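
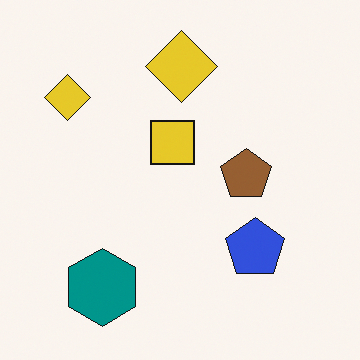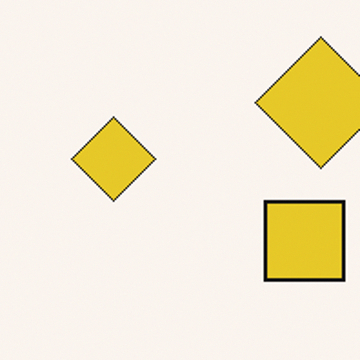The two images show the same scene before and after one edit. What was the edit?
Cropped tightly and scaled back up.

The visible shapes are larger and the field of view is narrower; shapes near the original edges may be partly or wholly outside the frame — a crop-and-rescale.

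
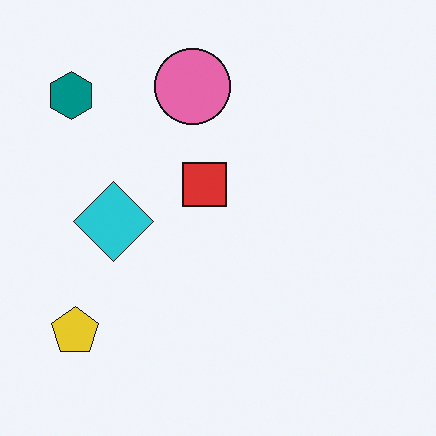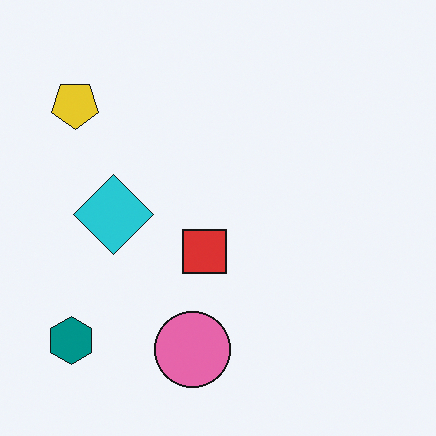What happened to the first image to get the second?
This is the original image flipped vertically (top ↔ bottom).

The pink circle is in the top of the first image and the bottom of the second — shapes on opposite sides of the horizontal midline have swapped in a mirror flip.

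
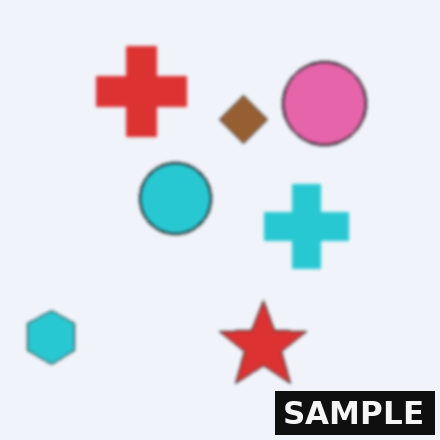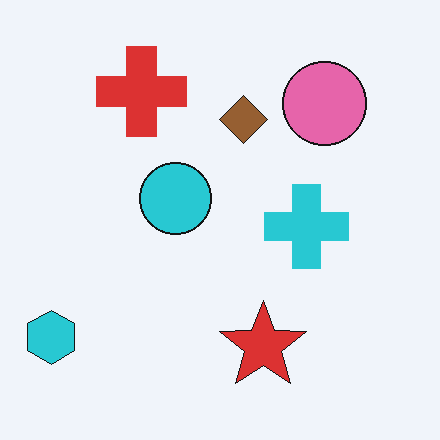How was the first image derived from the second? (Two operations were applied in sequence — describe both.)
Given a subtle gaussian blur, then watermarked with the text "SAMPLE" in the lower-right corner.

Shape edges and outlines are uniformly softened across the whole image. A dark label reading "SAMPLE" appears in the lower-right corner.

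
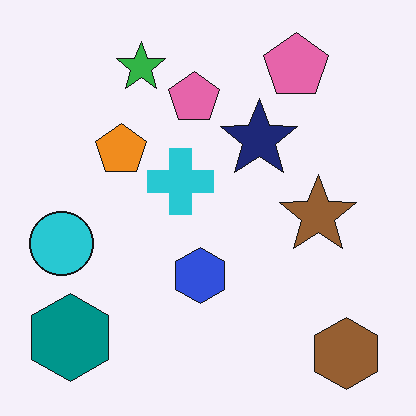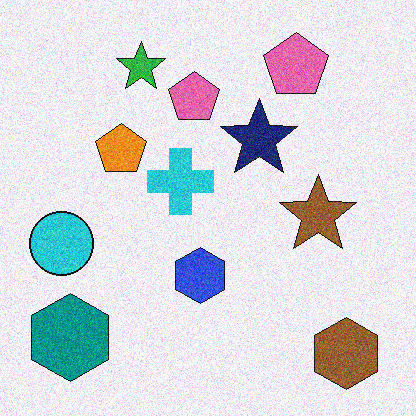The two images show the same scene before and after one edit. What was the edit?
Degraded with moderate additive noise.

Random speckle covers the whole image, including the flat background.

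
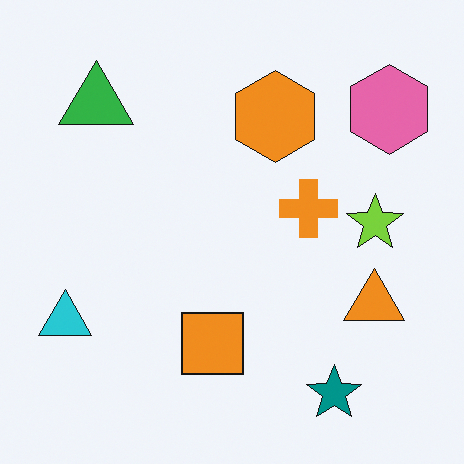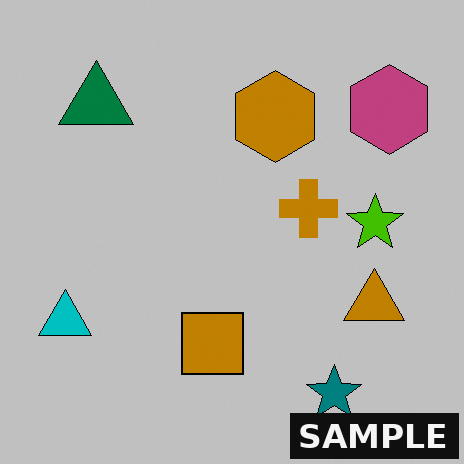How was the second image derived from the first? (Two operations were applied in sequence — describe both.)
The image was aggressively posterized, then watermarked with the text "SAMPLE" in the lower-right corner.

Each flat color has snapped to a coarser quantized level — most visibly, the near-white background has dropped to a flat grey. A dark label reading "SAMPLE" appears in the lower-right corner.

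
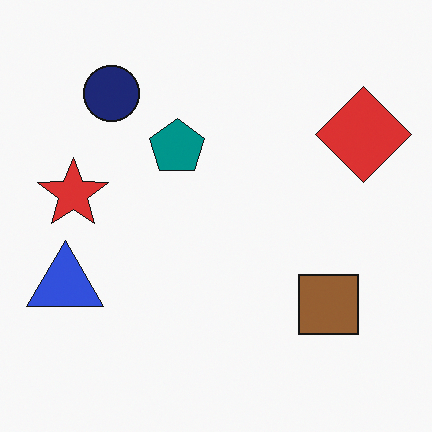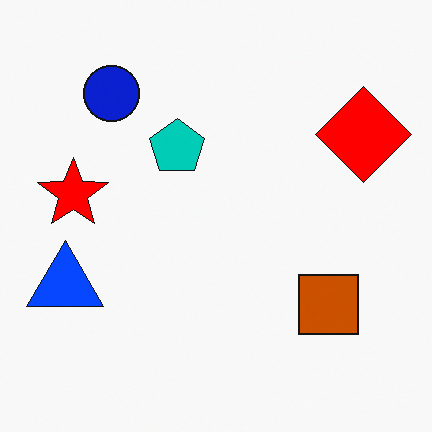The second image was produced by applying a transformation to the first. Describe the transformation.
The second image is the first heavily oversaturated.

All colors are more vivid — a global saturation change.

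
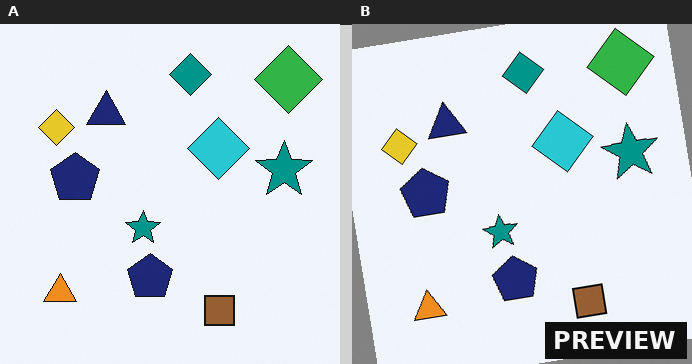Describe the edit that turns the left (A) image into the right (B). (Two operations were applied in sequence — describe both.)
It was rotated counter-clockwise by a slight angle, then watermarked with the text "PREVIEW" in the lower-right corner.

Every shape is tilted by the same angle and the image corners show triangular fill wedges — a whole-image rotation by a non-right angle. A dark label reading "PREVIEW" appears in the lower-right corner.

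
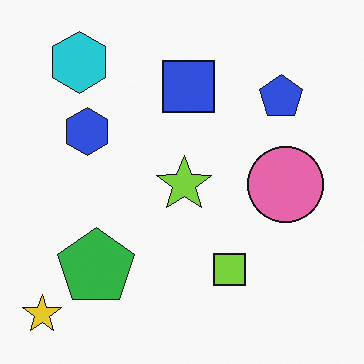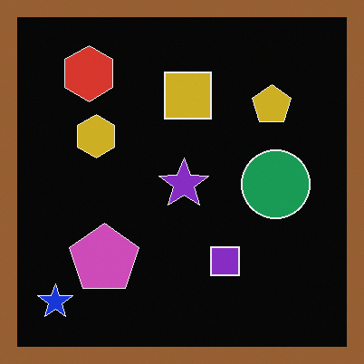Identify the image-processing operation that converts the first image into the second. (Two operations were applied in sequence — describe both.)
The image was color-inverted (negative), then framed with a brown border.

The light background has become dark and every shape's color is its complement — a photographic negative. A solid brown frame runs around the edge of the second image, with the content slightly shrunk inside it.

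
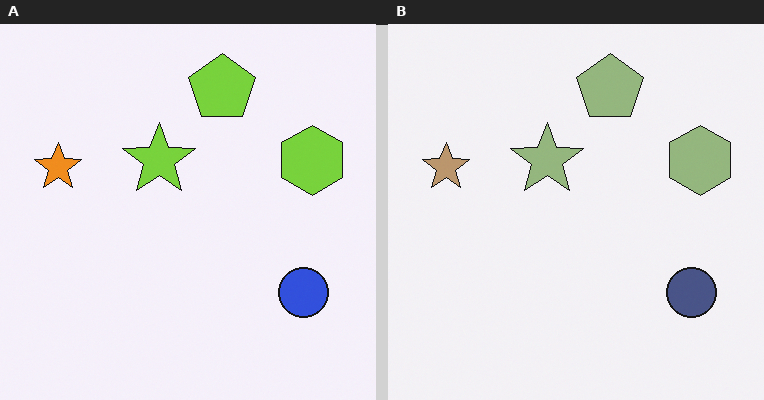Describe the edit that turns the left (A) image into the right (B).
The right (B) image is the left (A) heavily desaturated.

All colors are more muted and greyish — a global saturation change.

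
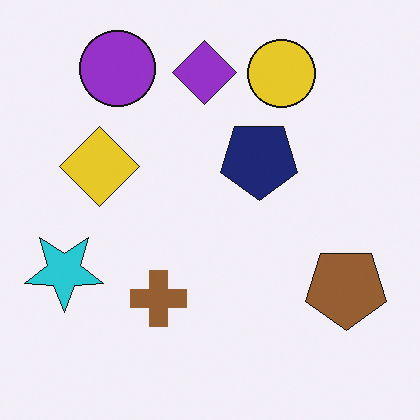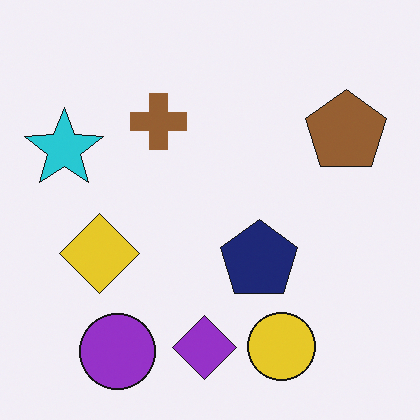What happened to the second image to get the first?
The first image is the second flipped vertically (top ↔ bottom).

The purple circle is in the bottom-left of the second image and the top-left of the first — shapes on opposite sides of the horizontal midline have swapped in a mirror flip.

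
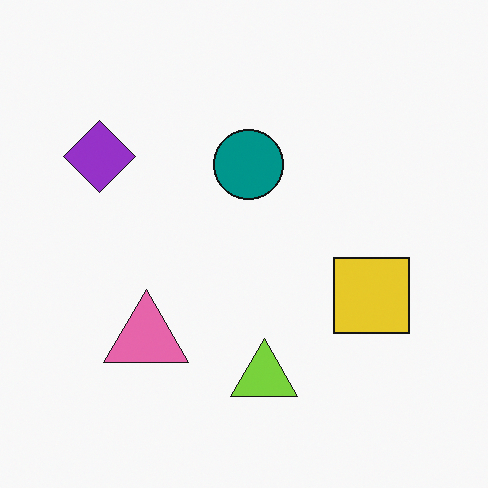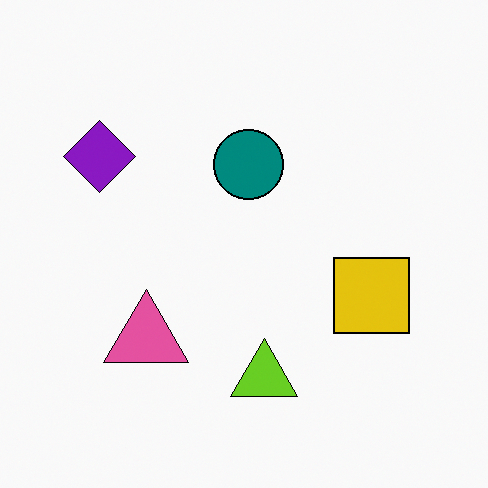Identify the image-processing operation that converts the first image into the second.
The image was given slightly increased contrast.

Tones are pushed away from mid-grey across the whole image — a global contrast change.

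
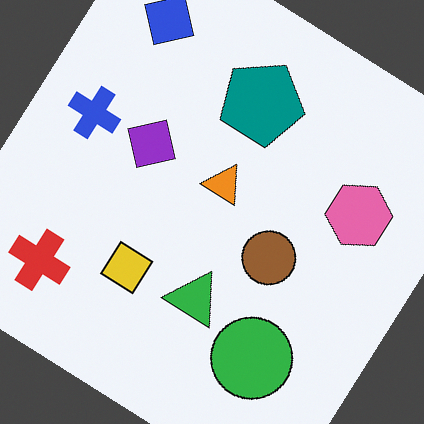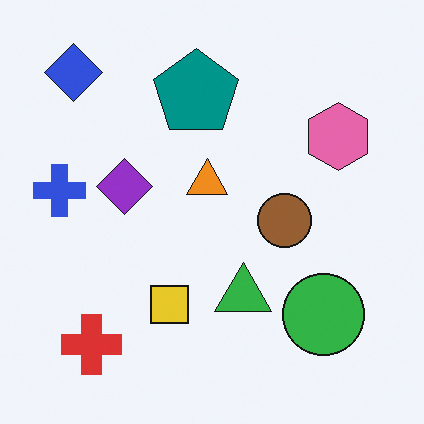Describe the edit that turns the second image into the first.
This is the original image rotated clockwise by a large amount — several tens of degrees.

Every shape is tilted by the same angle and the image corners show triangular fill wedges — a whole-image rotation by a non-right angle.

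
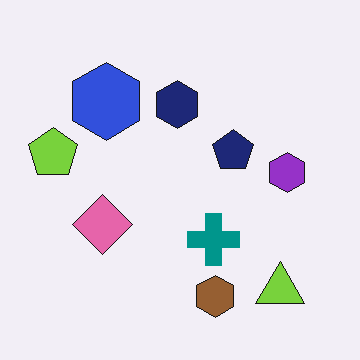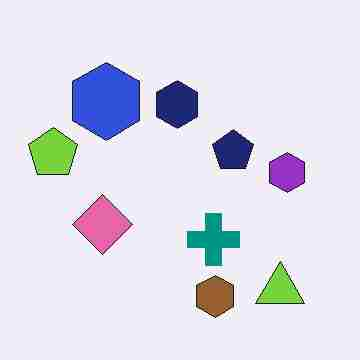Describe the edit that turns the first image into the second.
The transformation is: degraded with heavy JPEG compression.

Blocky 8×8 compression artifacts appear around shape edges and the flat background shows ringing — characteristic JPEG degradation.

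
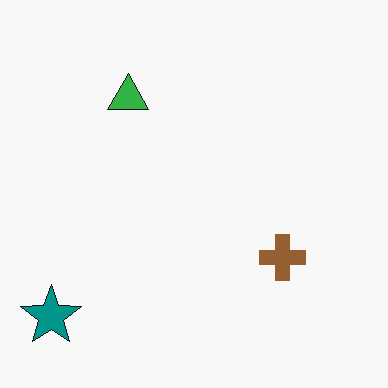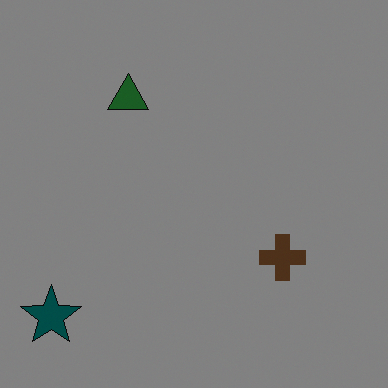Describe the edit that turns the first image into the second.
It was noticeably darkened.

Every pixel — background and shapes alike — is uniformly darkened.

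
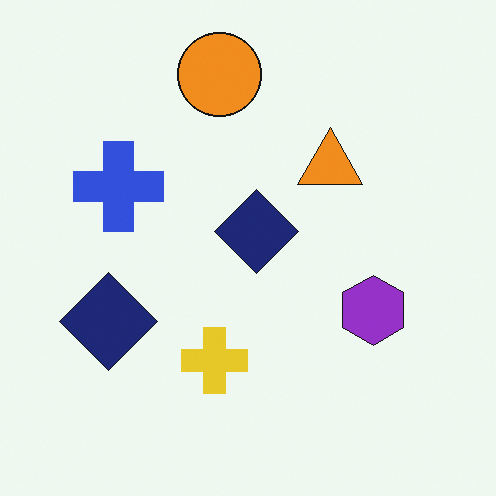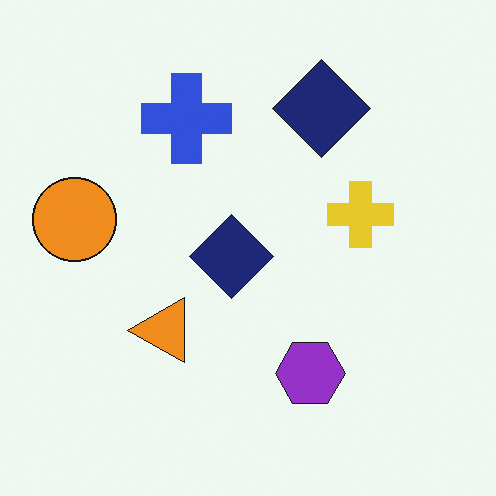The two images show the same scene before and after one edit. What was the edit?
The image was transposed (reflected across the top-left ↔ bottom-right diagonal).

Shapes have swapped their row and column positions — what was in the top-right is now in the bottom-left — a diagonal reflection.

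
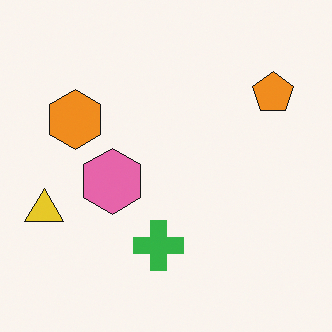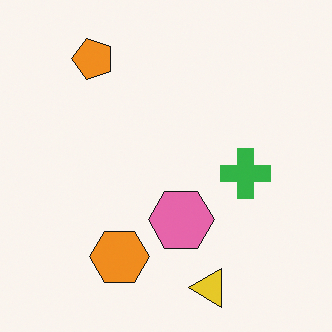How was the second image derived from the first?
It was rotated 90° counter-clockwise.

The yellow triangle sits in the left of the first image and the bottom of the second — consistent with a whole-image 90° counter-clockwise rotation.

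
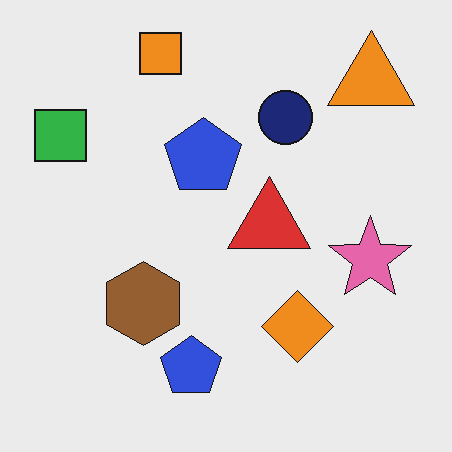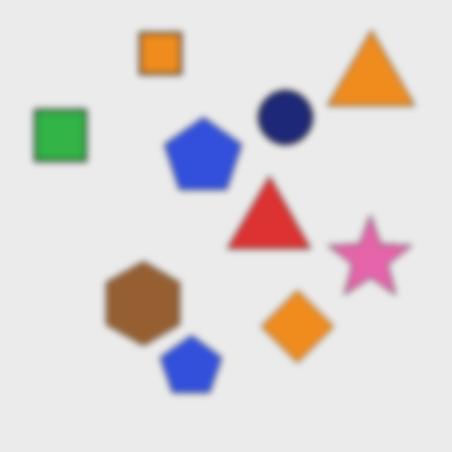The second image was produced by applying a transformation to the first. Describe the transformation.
The transformation is: moderately blurred.

Shape edges and outlines are uniformly softened across the whole image.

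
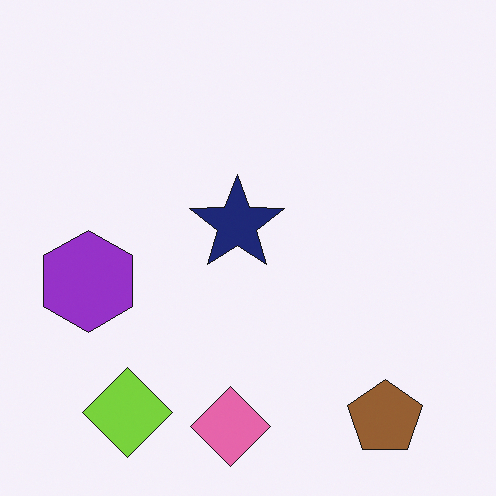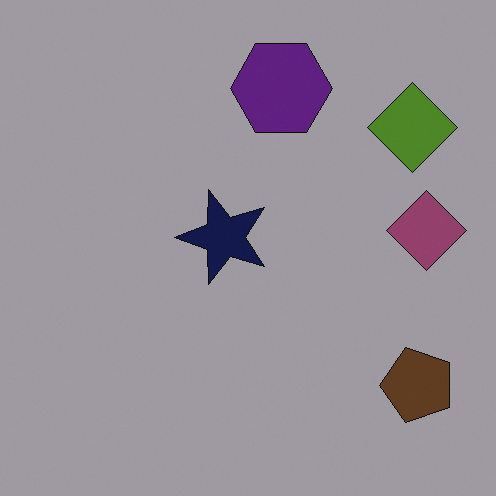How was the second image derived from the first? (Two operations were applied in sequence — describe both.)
Substantially darkened, then transposed (reflected across the top-left ↔ bottom-right diagonal).

Every pixel — background and shapes alike — is uniformly darkened. Shapes have swapped their row and column positions — what was in the top-right is now in the bottom-left — a diagonal reflection.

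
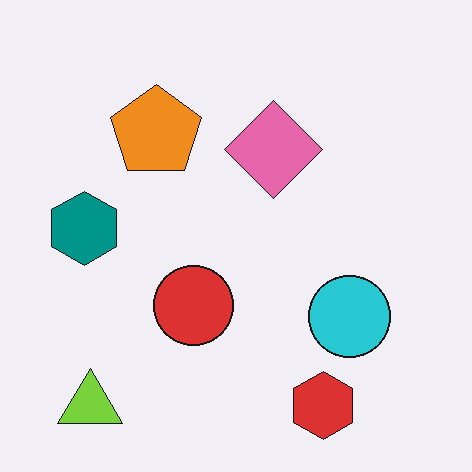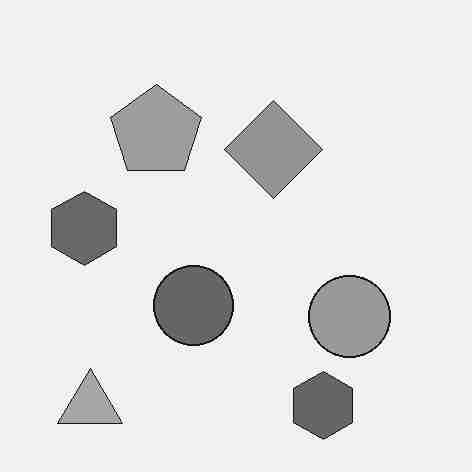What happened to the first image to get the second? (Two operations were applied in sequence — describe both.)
The transformation is: converted to grayscale, then degraded with heavy JPEG compression.

All color is removed — every shape is now a shade of grey. Blocky 8×8 compression artifacts appear around shape edges and the flat background shows ringing — characteristic JPEG degradation.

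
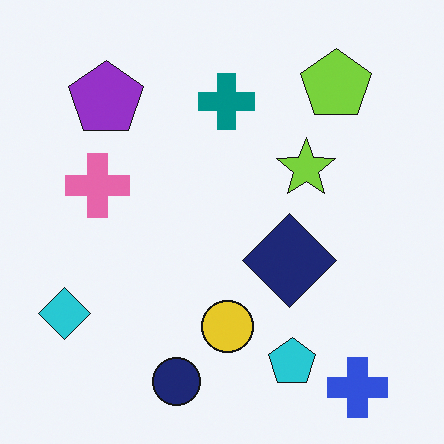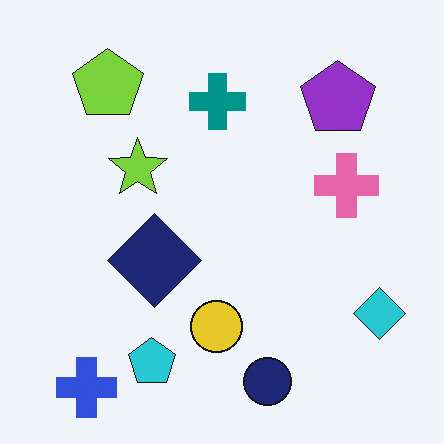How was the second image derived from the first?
The transformation is: flipped horizontally (left ↔ right).

The cyan diamond is in the bottom-left of the first image and the bottom-right of the second — shapes on opposite sides of the vertical midline have swapped in a mirror flip.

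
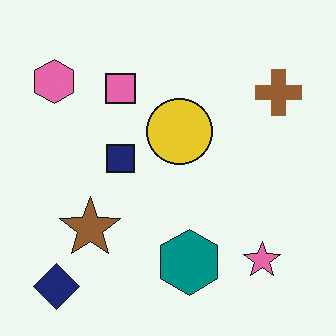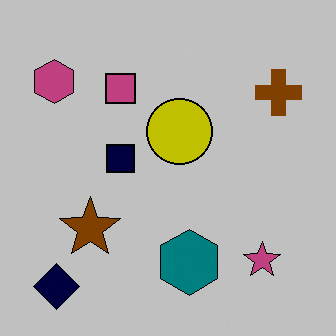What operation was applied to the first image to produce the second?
The image was aggressively posterized.

Each flat color has snapped to a coarser quantized level — most visibly, the near-white background has dropped to a flat grey.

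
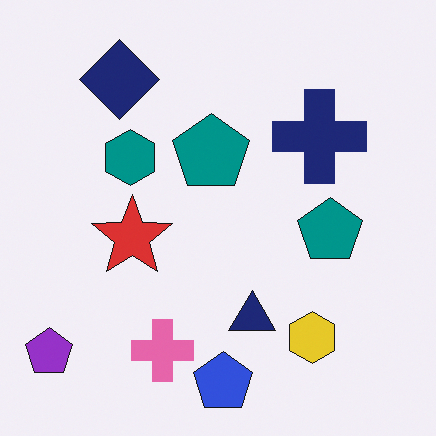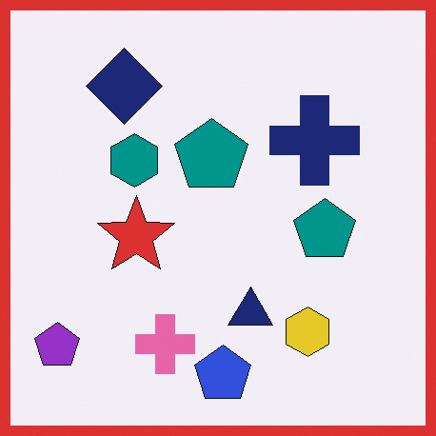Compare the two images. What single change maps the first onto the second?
The transformation is: framed with a red border.

A solid red frame runs around the edge of the second image, with the content slightly shrunk inside it.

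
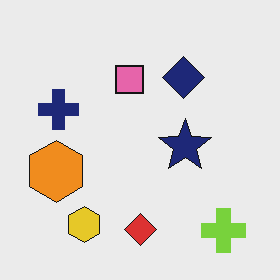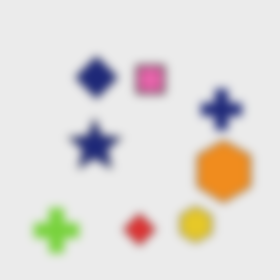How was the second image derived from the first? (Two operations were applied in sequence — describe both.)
Moderately blurred, then flipped horizontally (left ↔ right).

Shape edges and outlines are uniformly softened across the whole image. The orange hexagon is in the left of the first image and the right of the second — shapes on opposite sides of the vertical midline have swapped in a mirror flip.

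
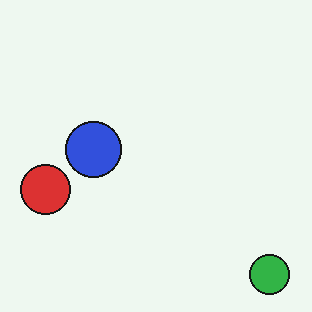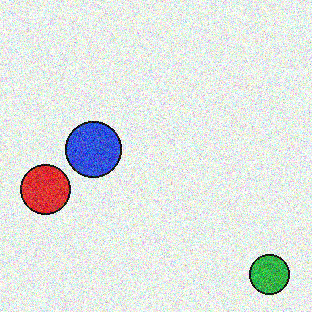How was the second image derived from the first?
The second image is the first degraded with a thick layer of grain.

Random speckle covers the whole image, including the flat background.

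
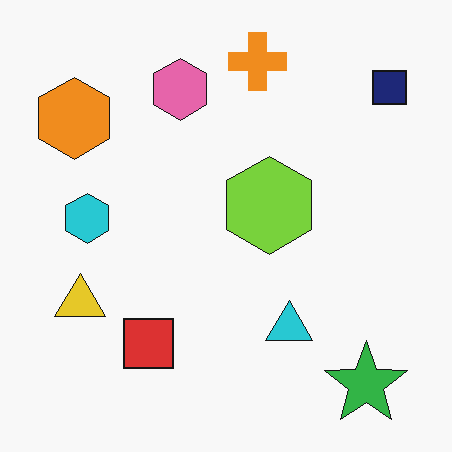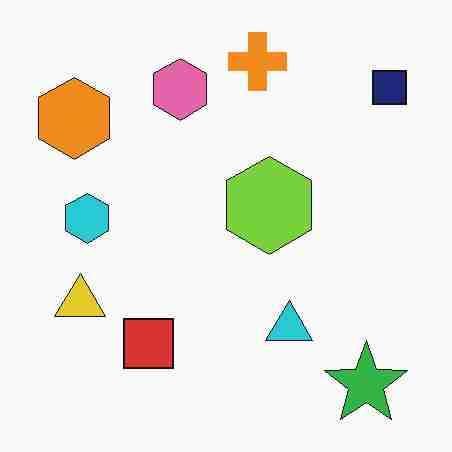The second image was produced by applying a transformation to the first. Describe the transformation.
It was heavily JPEG-compressed with obvious blocking artifacts.

Blocky 8×8 compression artifacts appear around shape edges and the flat background shows ringing — characteristic JPEG degradation.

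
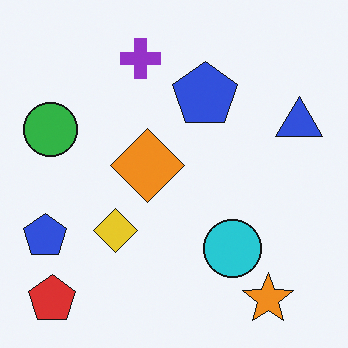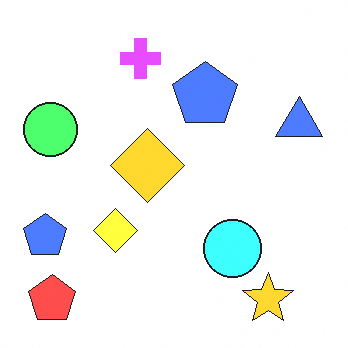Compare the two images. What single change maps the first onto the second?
It was noticeably brightened.

Every pixel — background and shapes alike — is uniformly brightened.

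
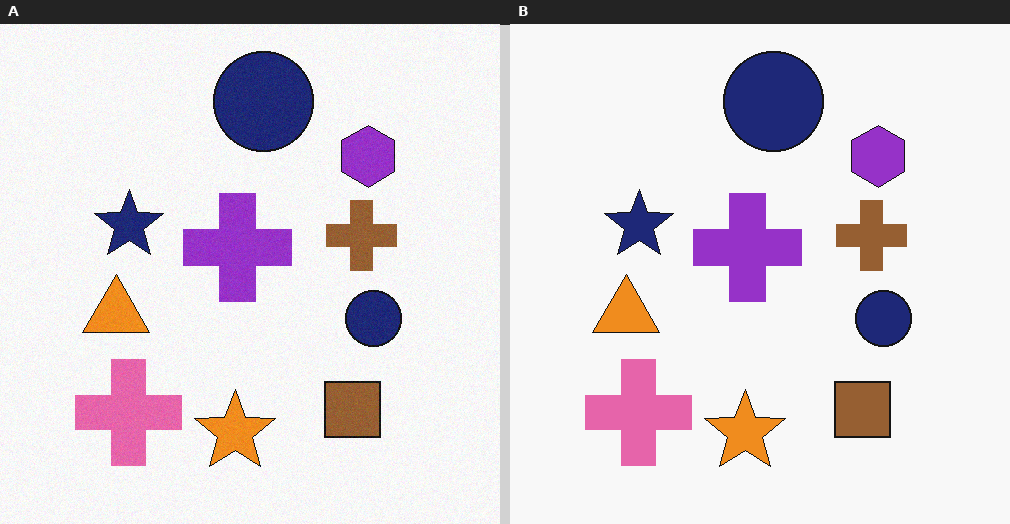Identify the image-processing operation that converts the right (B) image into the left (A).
The transformation is: degraded with light additive noise.

Random speckle covers the whole image, including the flat background.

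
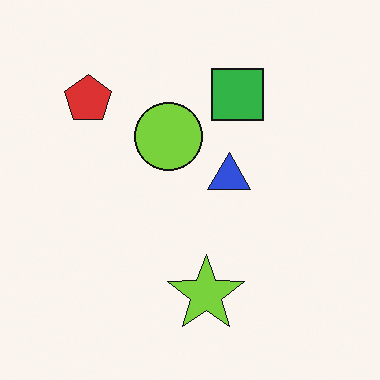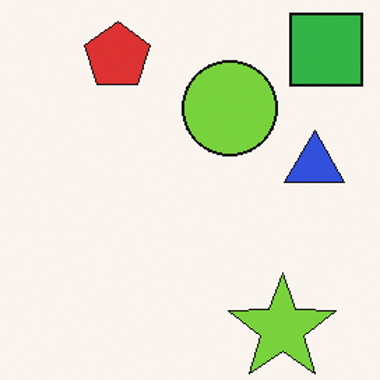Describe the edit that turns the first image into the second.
It was cropped slightly and scaled back up.

The visible shapes are larger and the field of view is narrower; shapes near the original edges may be partly or wholly outside the frame — a crop-and-rescale.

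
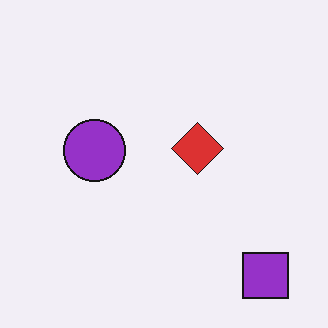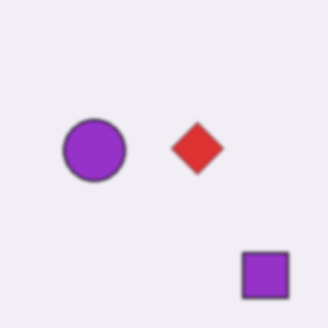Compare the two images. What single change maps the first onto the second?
The transformation is: lightly blurred.

Shape edges and outlines are uniformly softened across the whole image.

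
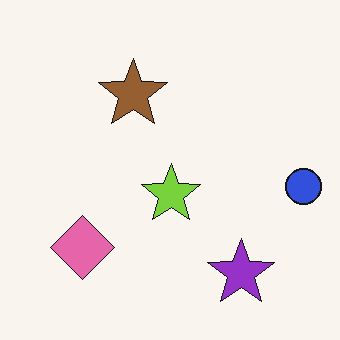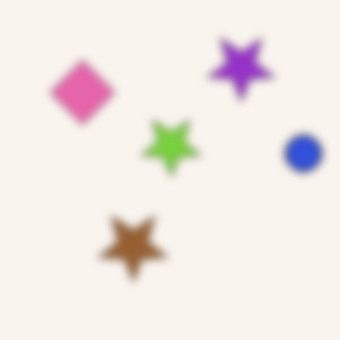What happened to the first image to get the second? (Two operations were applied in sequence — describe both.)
The second image is the first noticeably gaussian-blurred, then flipped vertically (top ↔ bottom).

Shape edges and outlines are uniformly softened across the whole image. The purple star is in the bottom-right of the first image and the top-right of the second — shapes on opposite sides of the horizontal midline have swapped in a mirror flip.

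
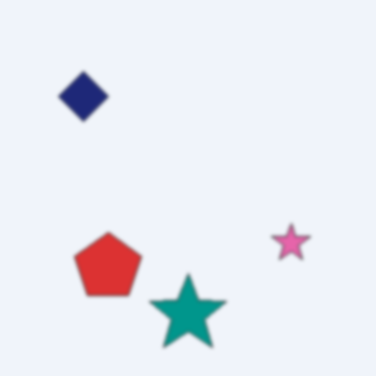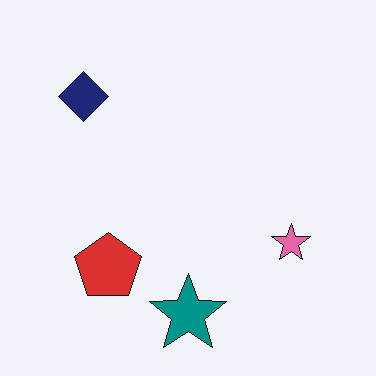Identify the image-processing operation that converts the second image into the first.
The transformation is: lightly blurred.

Shape edges and outlines are uniformly softened across the whole image.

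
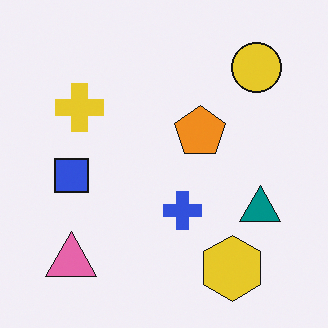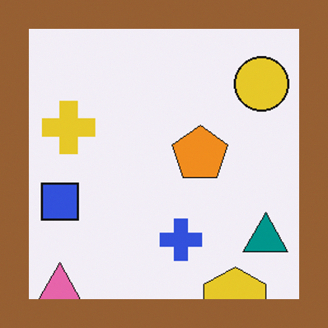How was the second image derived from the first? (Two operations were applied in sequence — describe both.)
The transformation is: cropped slightly and scaled back up, then framed with a brown border.

The visible shapes are larger and the field of view is narrower; shapes near the original edges may be partly or wholly outside the frame — a crop-and-rescale. A solid brown frame runs around the edge of the second image, with the content slightly shrunk inside it.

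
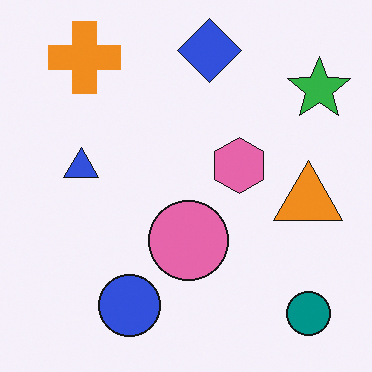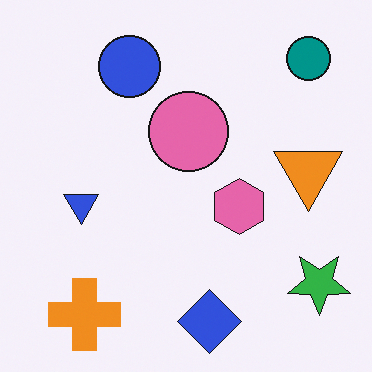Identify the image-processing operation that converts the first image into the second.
The image was flipped vertically (top ↔ bottom).

The blue diamond is in the top of the first image and the bottom of the second — shapes on opposite sides of the horizontal midline have swapped in a mirror flip.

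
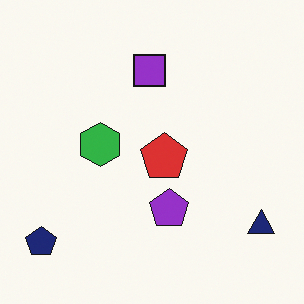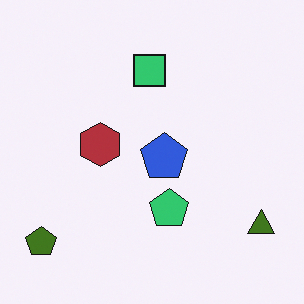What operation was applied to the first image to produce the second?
The transformation is: hue-shifted by a large amount.

Every shape's color has rotated by the same amount around the hue wheel — a uniform hue shift.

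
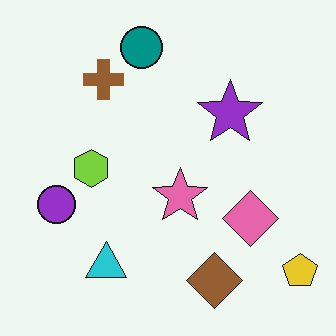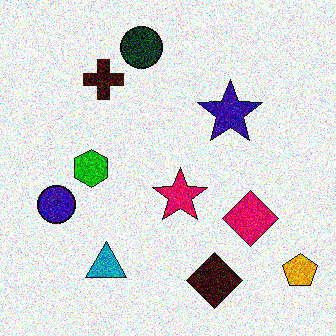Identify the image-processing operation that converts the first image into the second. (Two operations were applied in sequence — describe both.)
The image was boosted in contrast, then degraded with a thick layer of grain.

Tones are pushed away from mid-grey across the whole image — a global contrast change. Random speckle covers the whole image, including the flat background.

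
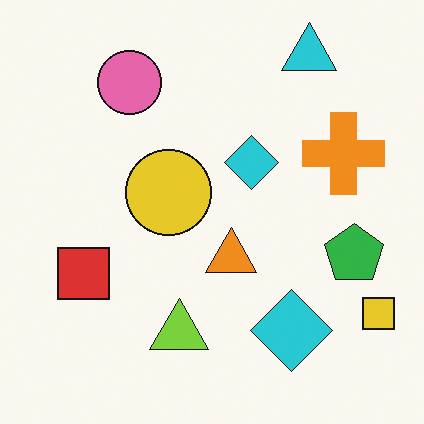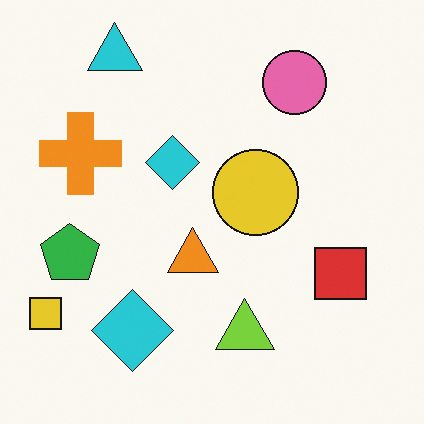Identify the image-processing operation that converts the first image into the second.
The second image is the first flipped horizontally (left ↔ right).

The yellow square is in the bottom-right of the first image and the bottom-left of the second — shapes on opposite sides of the vertical midline have swapped in a mirror flip.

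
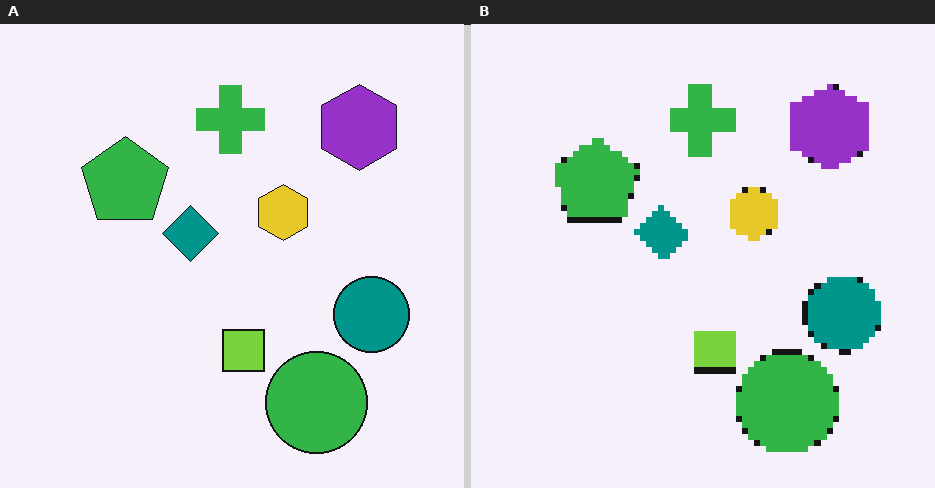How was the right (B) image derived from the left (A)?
Pixelated into visible square blocks.

Shapes are reduced to large square blocks; fine edges and outlines are lost — a downscale-then-upscale (mosaic) effect.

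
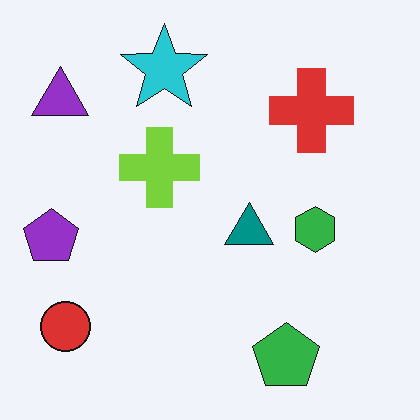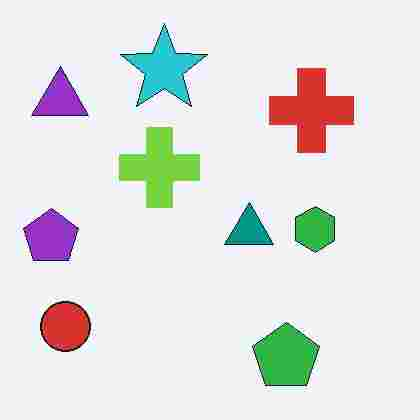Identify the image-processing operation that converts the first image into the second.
The second image is the first degraded with heavy JPEG compression.

Blocky 8×8 compression artifacts appear around shape edges and the flat background shows ringing — characteristic JPEG degradation.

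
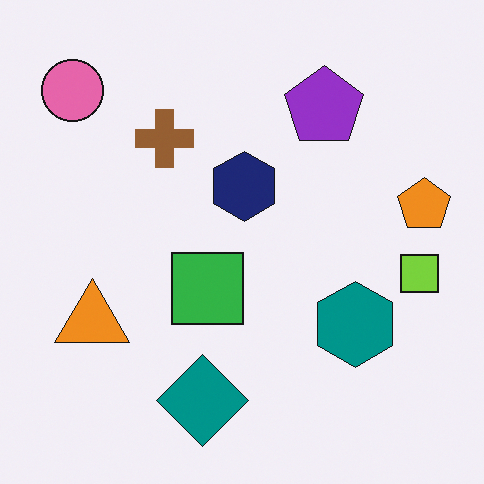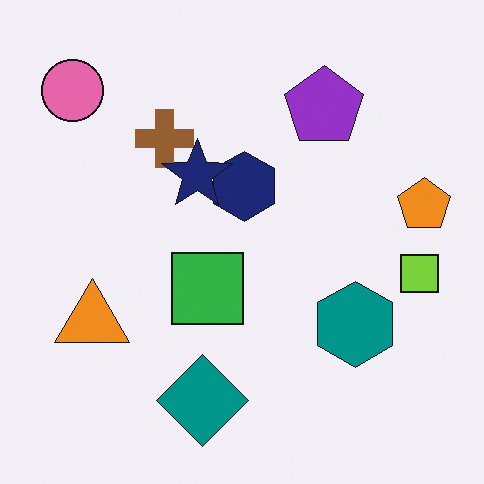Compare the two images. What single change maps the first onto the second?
It was overlaid with an additional navy star.

A navy star appears in the second image that is absent from the first.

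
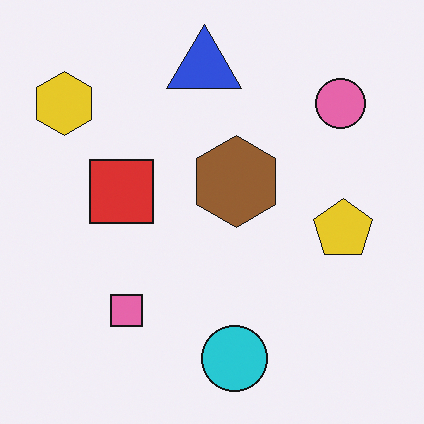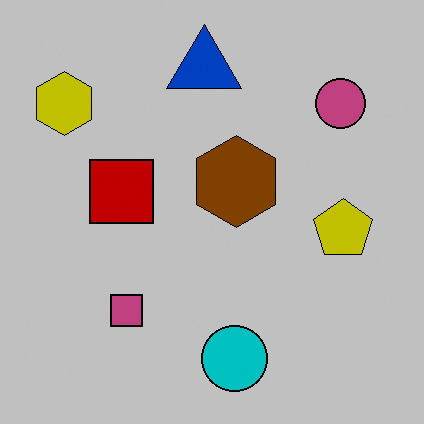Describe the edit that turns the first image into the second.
This is the original image heavily posterized to just a handful of flat colors.

Each flat color has snapped to a coarser quantized level — most visibly, the near-white background has dropped to a flat grey.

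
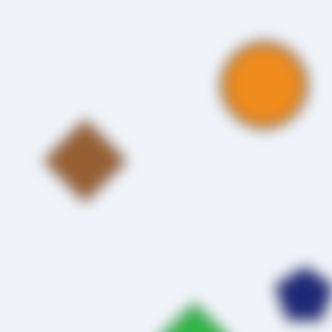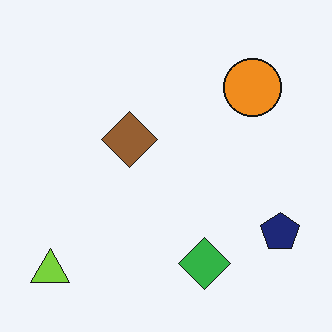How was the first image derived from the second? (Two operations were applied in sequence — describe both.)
The image was heavily blurred, then cropped to a modestly smaller region and rescaled.

Shape edges and outlines are uniformly softened across the whole image. The visible shapes are larger and the field of view is narrower; shapes near the original edges may be partly or wholly outside the frame — a crop-and-rescale.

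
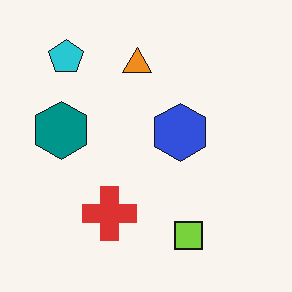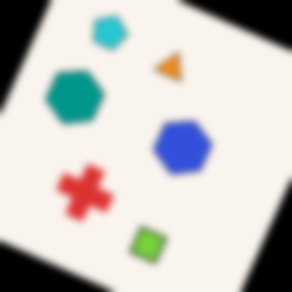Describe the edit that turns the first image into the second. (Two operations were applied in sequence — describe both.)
This is the original image rotated clockwise by a clearly visible amount, then noticeably gaussian-blurred.

Every shape is tilted by the same angle and the image corners show triangular fill wedges — a whole-image rotation by a non-right angle. Shape edges and outlines are uniformly softened across the whole image.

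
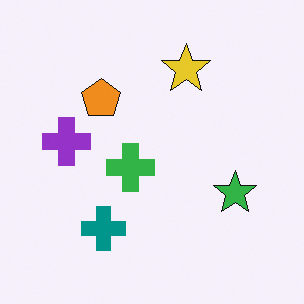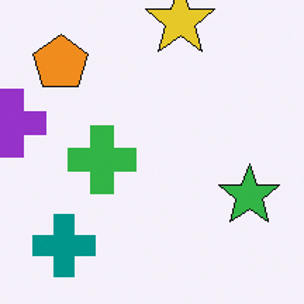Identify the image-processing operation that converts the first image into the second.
The second image is the first cropped to a modestly smaller region and rescaled.

The visible shapes are larger and the field of view is narrower; shapes near the original edges may be partly or wholly outside the frame — a crop-and-rescale.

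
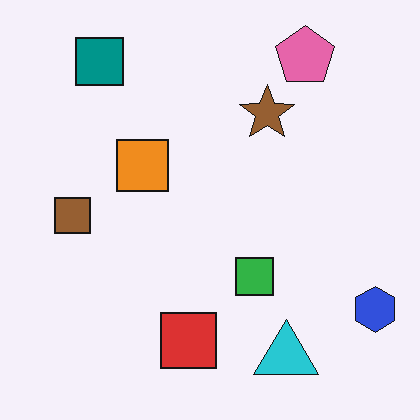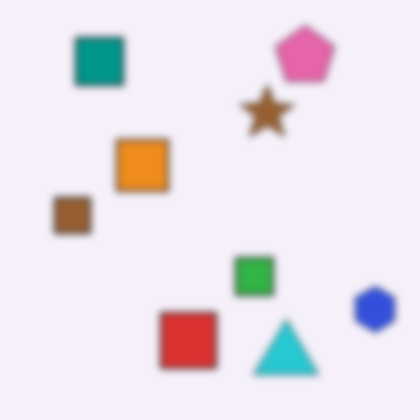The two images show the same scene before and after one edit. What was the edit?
The second image is the first moderately blurred.

Shape edges and outlines are uniformly softened across the whole image.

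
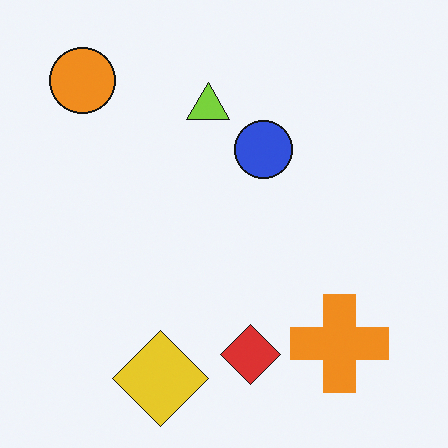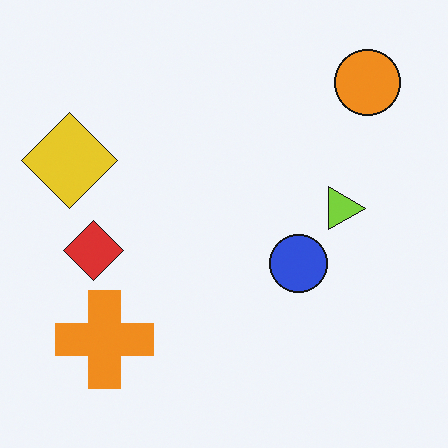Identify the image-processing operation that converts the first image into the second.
It was rotated 90° clockwise.

The orange circle sits in the top-left of the first image and the top-right of the second — consistent with a whole-image 90° clockwise rotation.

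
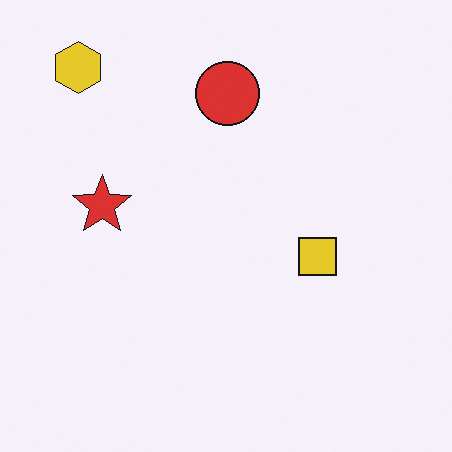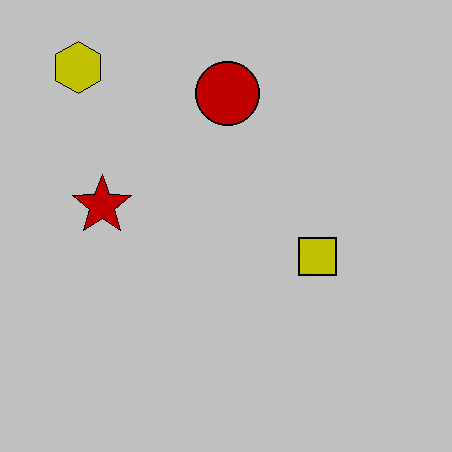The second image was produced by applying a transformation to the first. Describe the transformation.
The transformation is: aggressively posterized.

Each flat color has snapped to a coarser quantized level — most visibly, the near-white background has dropped to a flat grey.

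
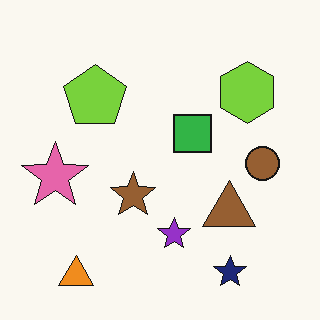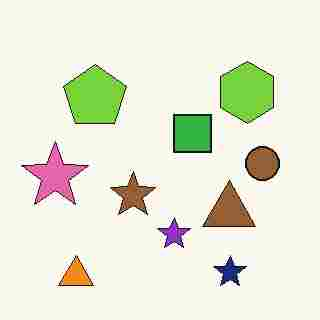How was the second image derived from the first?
It was degraded with heavy JPEG compression.

Blocky 8×8 compression artifacts appear around shape edges and the flat background shows ringing — characteristic JPEG degradation.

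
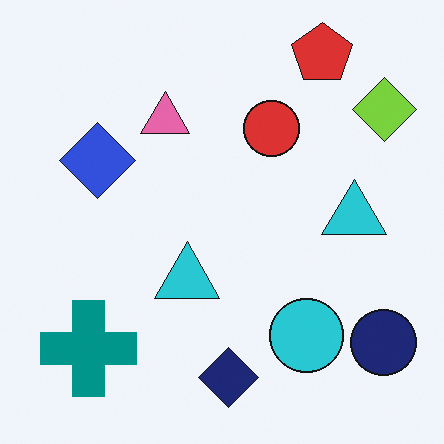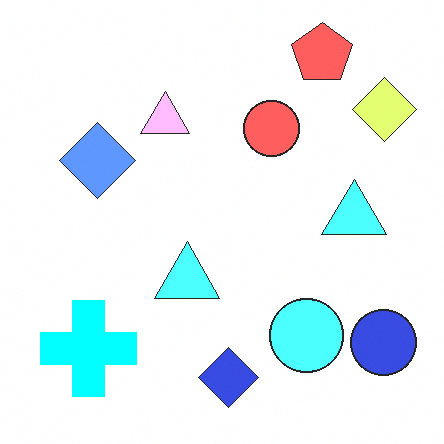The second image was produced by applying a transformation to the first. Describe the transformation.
This is the original image brightened a lot.

Every pixel — background and shapes alike — is uniformly brightened.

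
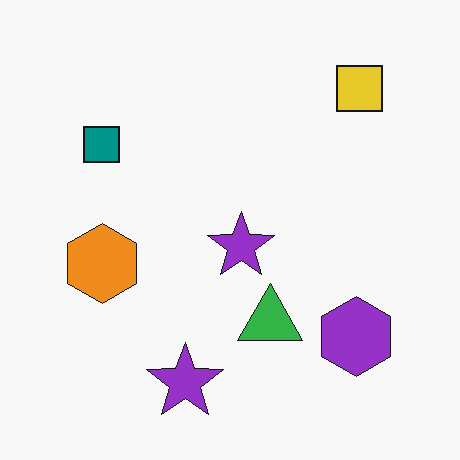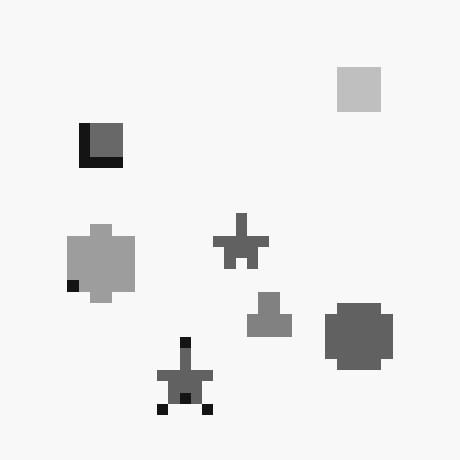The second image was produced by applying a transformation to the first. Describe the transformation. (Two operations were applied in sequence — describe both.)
Converted to grayscale, then heavily pixelated into large blocks.

All color is removed — every shape is now a shade of grey. Shapes are reduced to large square blocks; fine edges and outlines are lost — a downscale-then-upscale (mosaic) effect.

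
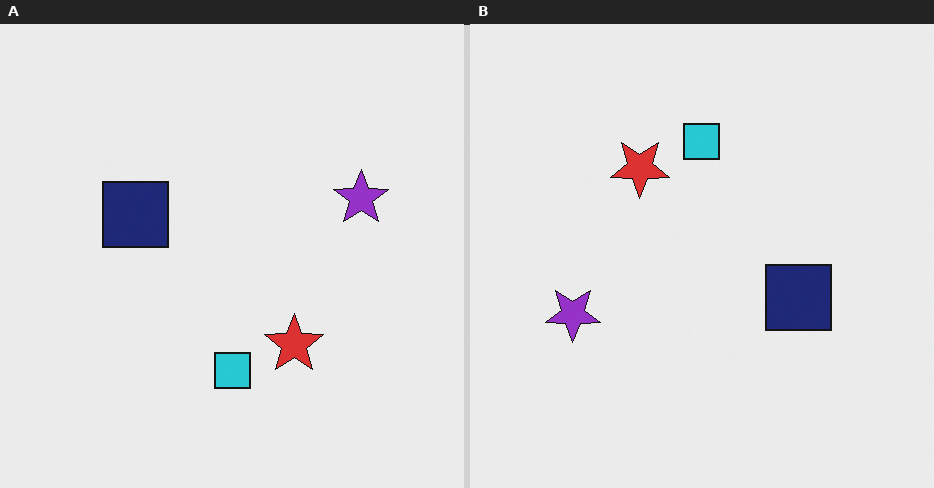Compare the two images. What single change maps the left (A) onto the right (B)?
Rotated 180°.

The purple star sits in the right of the left (A) image and the left of the right (B) — consistent with a whole-image 180° rotation.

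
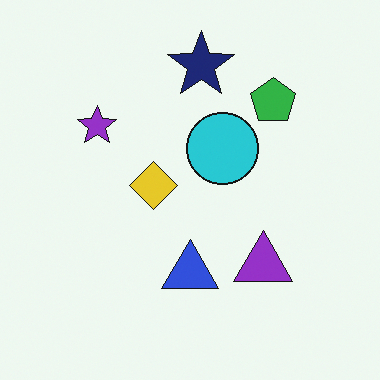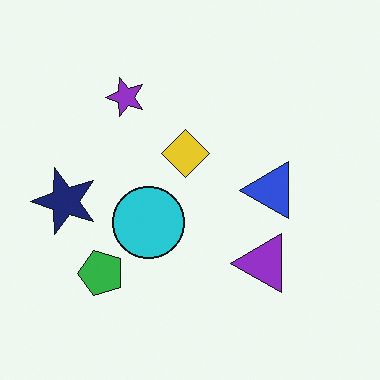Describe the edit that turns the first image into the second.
Transposed (reflected across the top-left ↔ bottom-right diagonal).

Shapes have swapped their row and column positions — what was in the top-right is now in the bottom-left — a diagonal reflection.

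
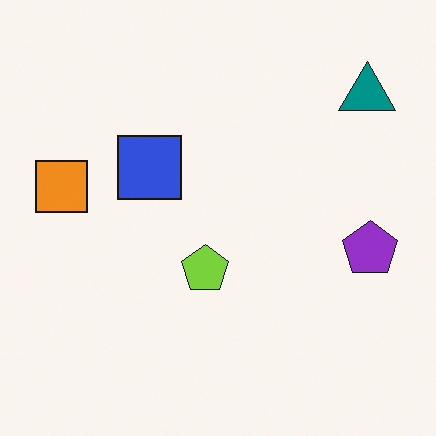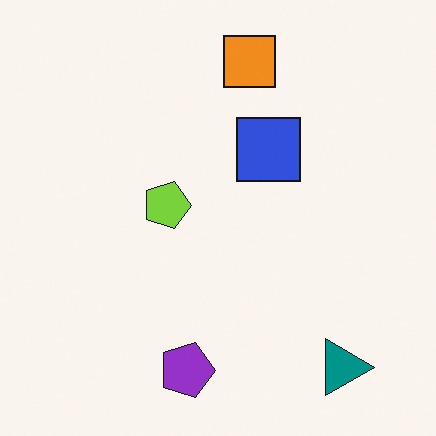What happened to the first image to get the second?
The second image is the first rotated 90° clockwise.

The teal triangle sits in the top-right of the first image and the bottom-right of the second — consistent with a whole-image 90° clockwise rotation.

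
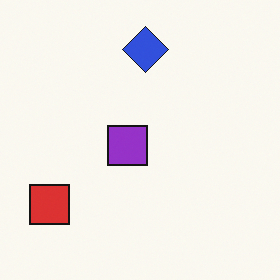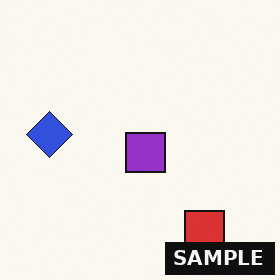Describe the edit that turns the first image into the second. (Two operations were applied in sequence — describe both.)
The second image is the first rotated 90° counter-clockwise, then watermarked with the text "SAMPLE" in the lower-right corner.

The red square sits in the bottom-left of the first image and the bottom-right of the second — consistent with a whole-image 90° counter-clockwise rotation. A dark label reading "SAMPLE" appears in the lower-right corner.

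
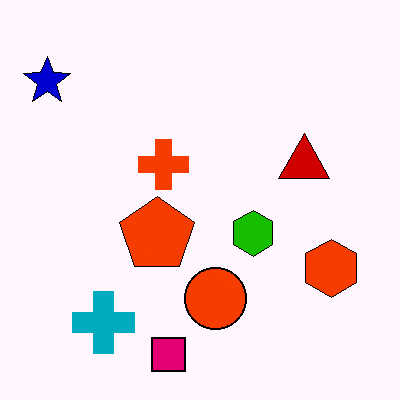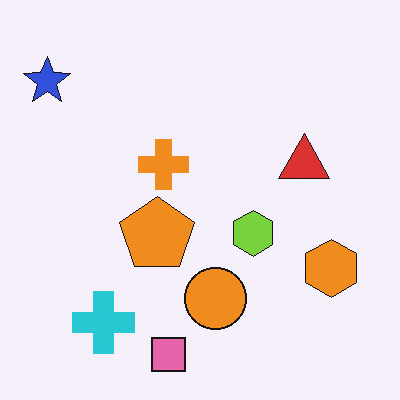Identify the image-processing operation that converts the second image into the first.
The transformation is: given much higher contrast.

Tones are pushed away from mid-grey across the whole image — a global contrast change.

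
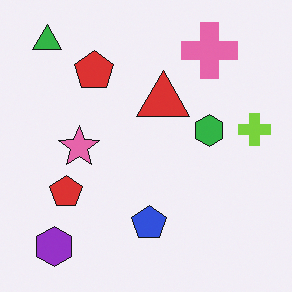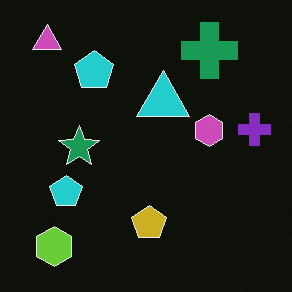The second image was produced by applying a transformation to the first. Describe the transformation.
The transformation is: color-inverted (negative).

The light background has become dark and every shape's color is its complement — a photographic negative.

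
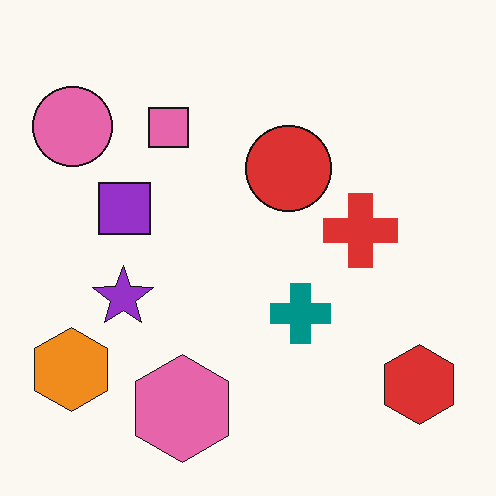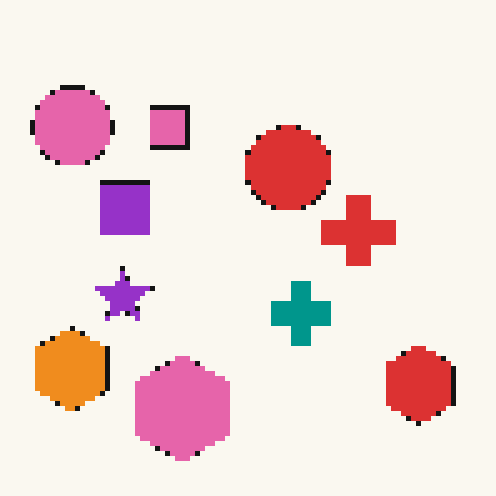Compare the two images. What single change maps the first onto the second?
Lightly pixelated (a mild mosaic effect).

Shapes are reduced to large square blocks; fine edges and outlines are lost — a downscale-then-upscale (mosaic) effect.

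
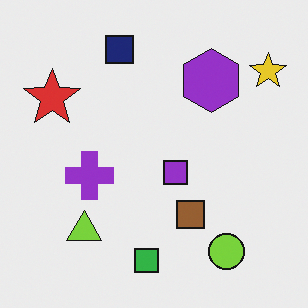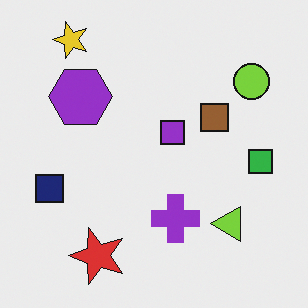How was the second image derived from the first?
The image was rotated 90° counter-clockwise.

The yellow star sits in the top-right of the first image and the top-left of the second — consistent with a whole-image 90° counter-clockwise rotation.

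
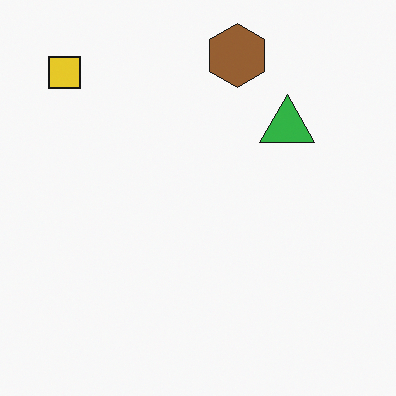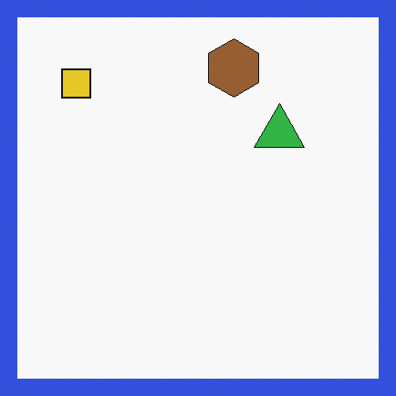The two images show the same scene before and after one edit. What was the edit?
The transformation is: framed with a blue border.

A solid blue frame runs around the edge of the second image, with the content slightly shrunk inside it.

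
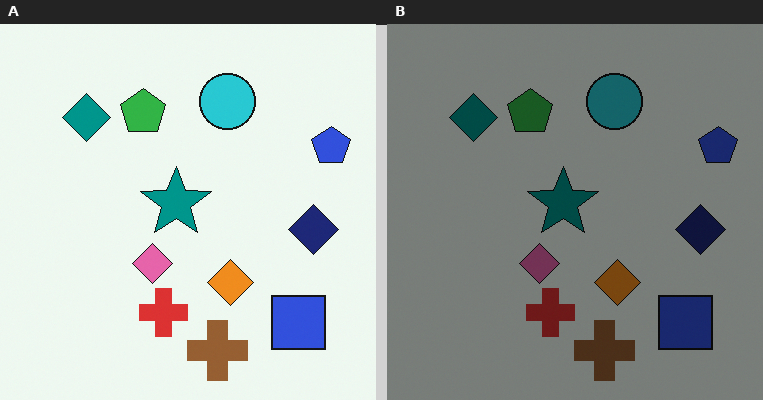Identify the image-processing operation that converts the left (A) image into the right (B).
Noticeably darkened.

Every pixel — background and shapes alike — is uniformly darkened.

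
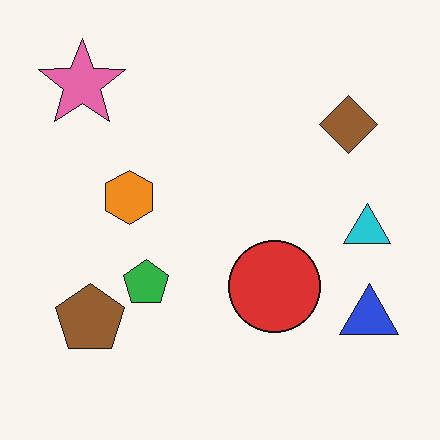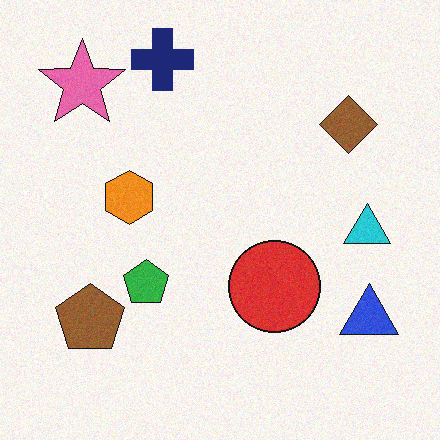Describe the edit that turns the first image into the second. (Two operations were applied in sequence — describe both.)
The second image is the first degraded with light additive noise, then overlaid with an additional navy cross.

Random speckle covers the whole image, including the flat background. A navy cross appears in the second image that is absent from the first.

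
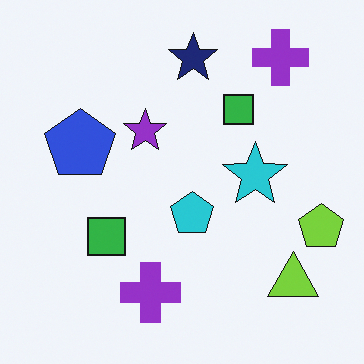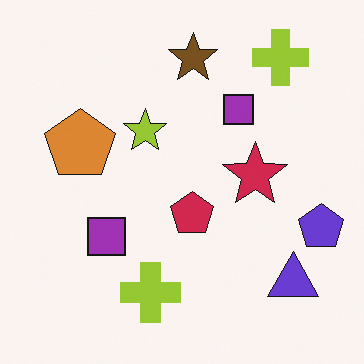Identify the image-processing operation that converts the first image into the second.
This is the original image hue-shifted by a large amount.

Every shape's color has rotated by the same amount around the hue wheel — a uniform hue shift.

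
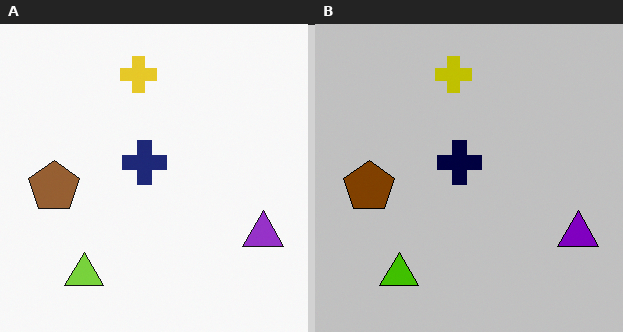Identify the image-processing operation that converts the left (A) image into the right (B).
The transformation is: heavily posterized to just a handful of flat colors.

Each flat color has snapped to a coarser quantized level — most visibly, the near-white background has dropped to a flat grey.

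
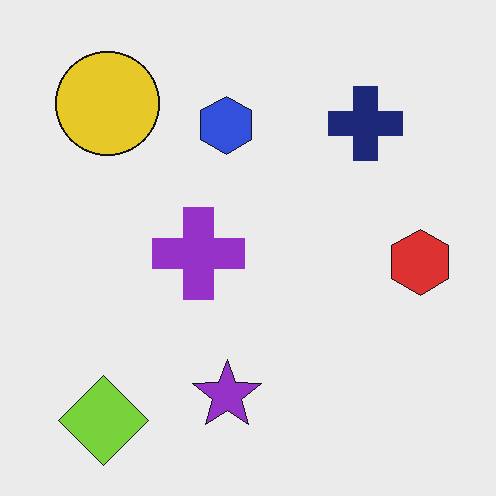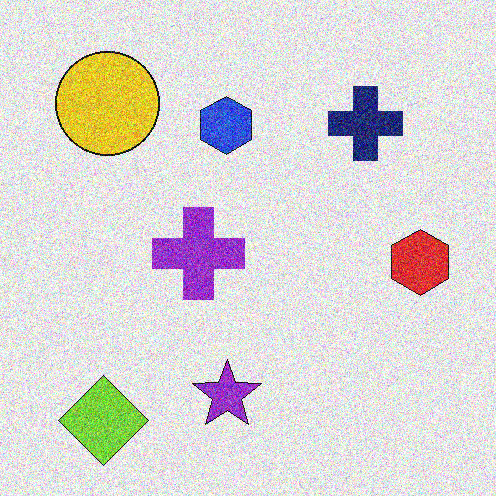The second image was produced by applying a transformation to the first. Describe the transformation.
The transformation is: degraded with strong gaussian noise.

Random speckle covers the whole image, including the flat background.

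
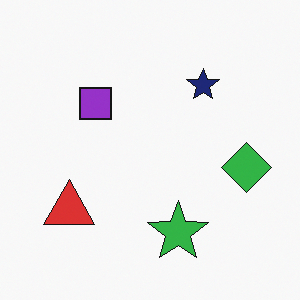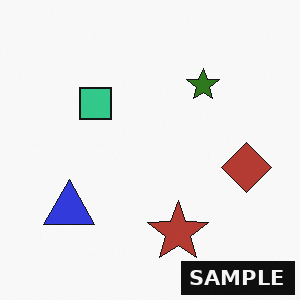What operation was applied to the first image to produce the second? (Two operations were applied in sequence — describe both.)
The transformation is: hue-shifted through roughly half the color wheel, then watermarked with the text "SAMPLE" in the lower-right corner.

Every shape's color has rotated by the same amount around the hue wheel — a uniform hue shift. A dark label reading "SAMPLE" appears in the lower-right corner.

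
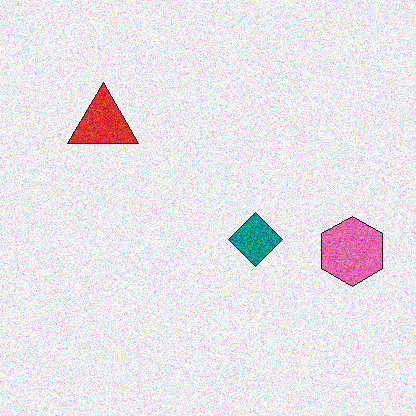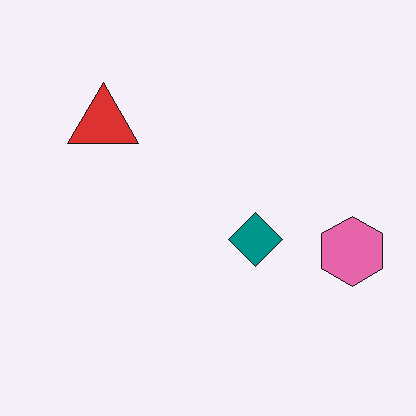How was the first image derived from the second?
The first image is the second degraded with visible gaussian noise.

Random speckle covers the whole image, including the flat background.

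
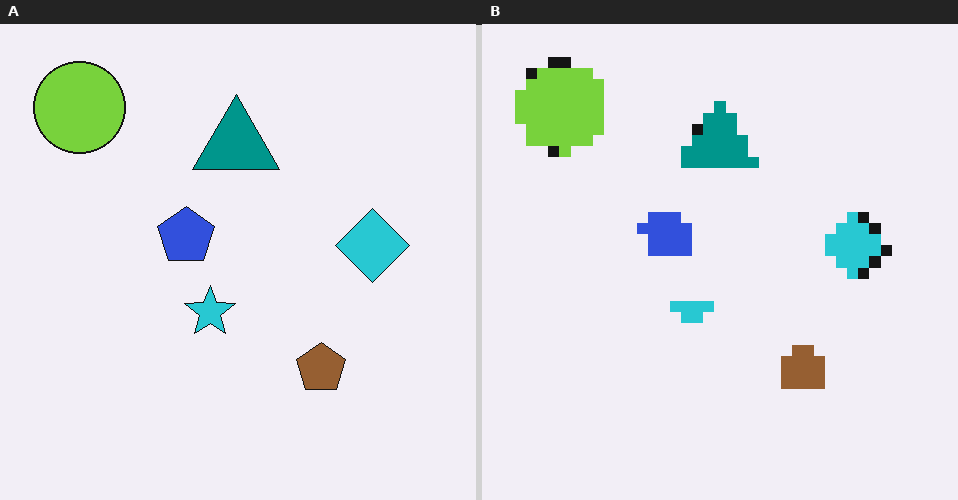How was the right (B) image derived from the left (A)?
Coarsely pixelated.

Shapes are reduced to large square blocks; fine edges and outlines are lost — a downscale-then-upscale (mosaic) effect.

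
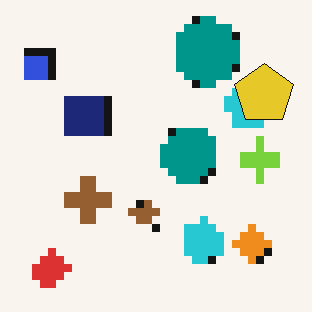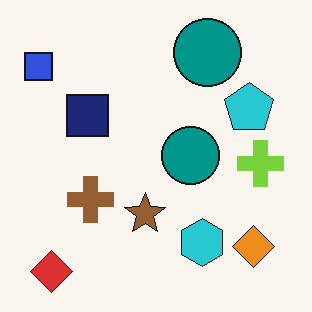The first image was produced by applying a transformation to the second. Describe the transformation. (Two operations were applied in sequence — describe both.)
Pixelated into visible square blocks, then overlaid with an additional yellow pentagon.

Shapes are reduced to large square blocks; fine edges and outlines are lost — a downscale-then-upscale (mosaic) effect. A yellow pentagon appears in the first image that is absent from the second.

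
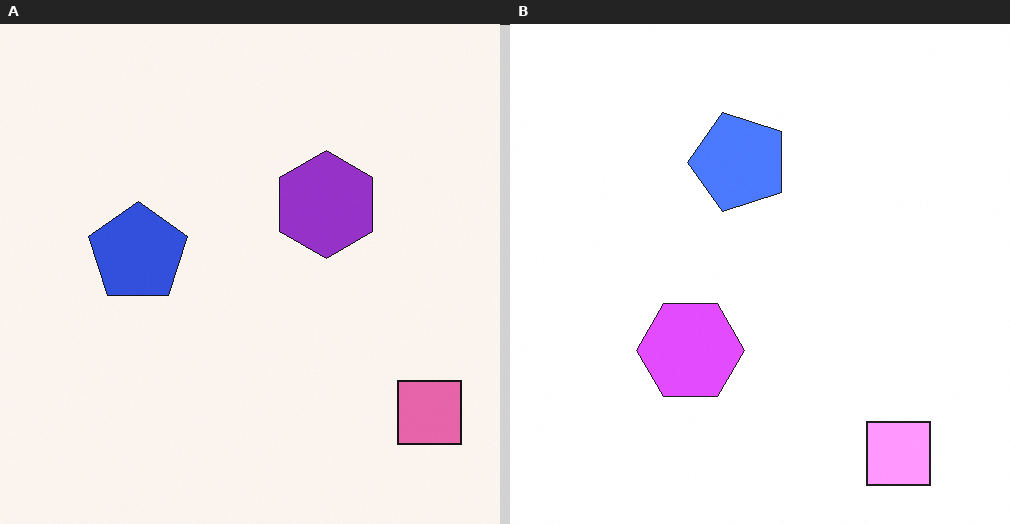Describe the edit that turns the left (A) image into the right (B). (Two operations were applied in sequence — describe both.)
It was brightened a lot, then transposed (reflected across the top-left ↔ bottom-right diagonal).

Every pixel — background and shapes alike — is uniformly brightened. Shapes have swapped their row and column positions — what was in the top-right is now in the bottom-left — a diagonal reflection.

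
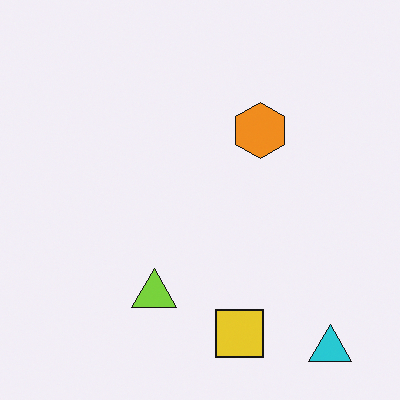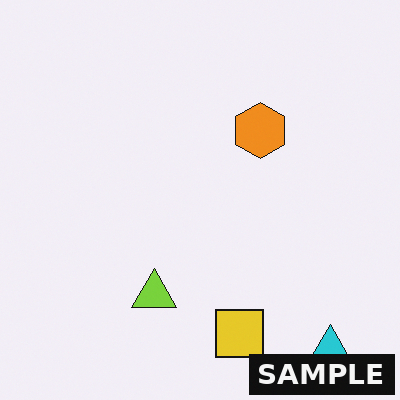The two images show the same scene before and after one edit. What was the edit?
The image was watermarked with the text "SAMPLE" in the lower-right corner.

A dark label reading "SAMPLE" appears in the lower-right corner.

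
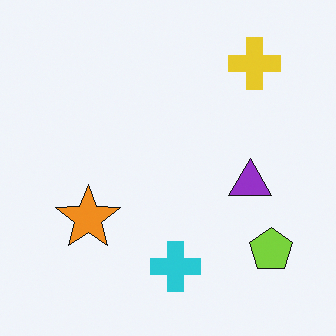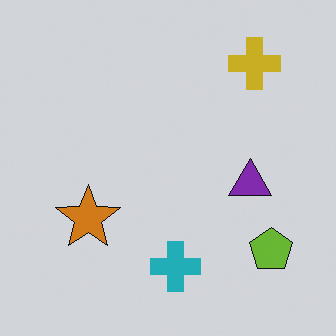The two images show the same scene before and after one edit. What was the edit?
The transformation is: darkened a little.

Every pixel — background and shapes alike — is uniformly darkened.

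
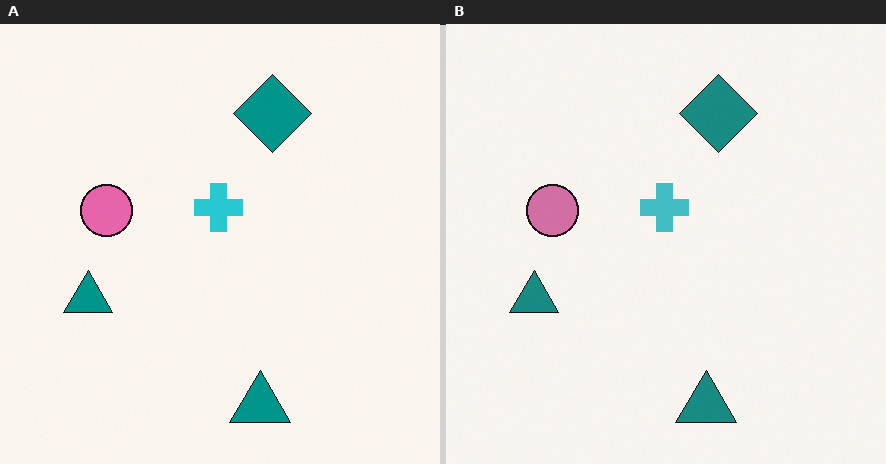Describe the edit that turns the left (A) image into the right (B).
Slightly desaturated.

All colors are more muted and greyish — a global saturation change.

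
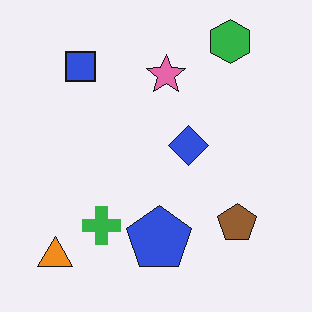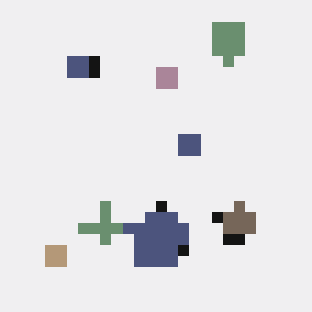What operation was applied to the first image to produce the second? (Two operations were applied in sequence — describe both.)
This is the original image heavily pixelated into large blocks, then heavily desaturated.

Shapes are reduced to large square blocks; fine edges and outlines are lost — a downscale-then-upscale (mosaic) effect. All colors are more muted and greyish — a global saturation change.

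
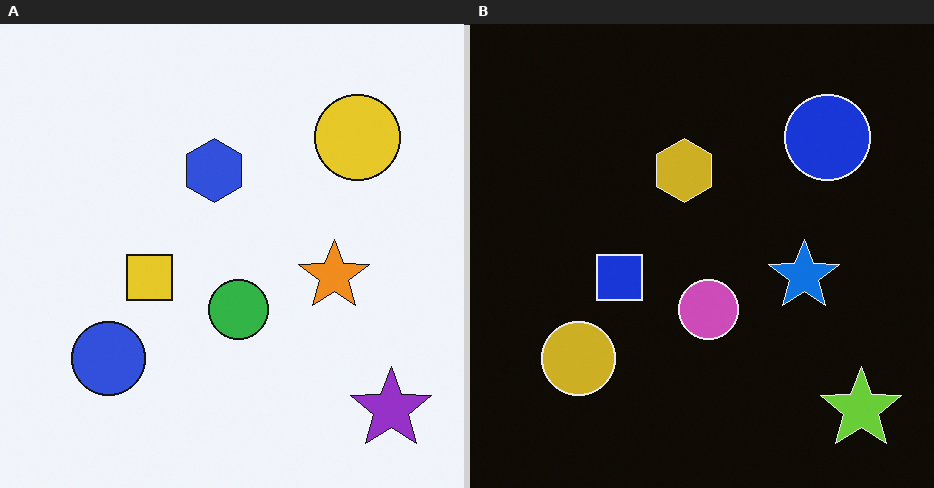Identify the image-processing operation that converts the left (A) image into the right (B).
This is the original image color-inverted (negative).

The light background has become dark and every shape's color is its complement — a photographic negative.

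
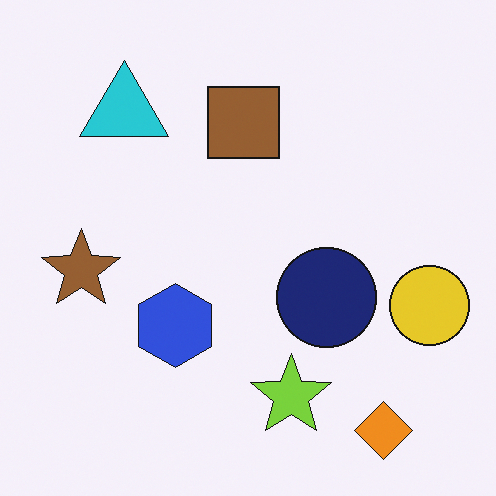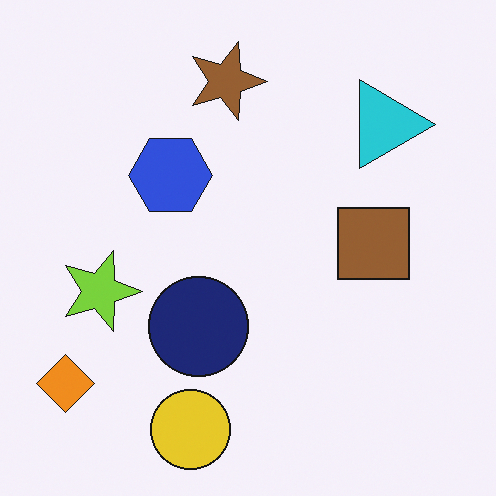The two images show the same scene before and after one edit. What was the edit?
Rotated 90° clockwise.

The orange diamond sits in the bottom-right of the first image and the bottom-left of the second — consistent with a whole-image 90° clockwise rotation.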